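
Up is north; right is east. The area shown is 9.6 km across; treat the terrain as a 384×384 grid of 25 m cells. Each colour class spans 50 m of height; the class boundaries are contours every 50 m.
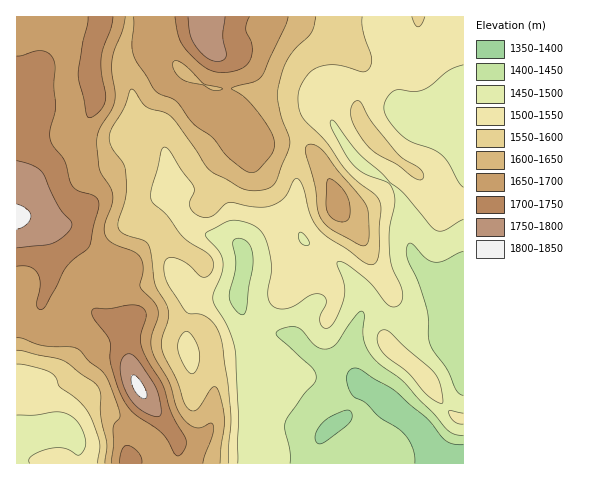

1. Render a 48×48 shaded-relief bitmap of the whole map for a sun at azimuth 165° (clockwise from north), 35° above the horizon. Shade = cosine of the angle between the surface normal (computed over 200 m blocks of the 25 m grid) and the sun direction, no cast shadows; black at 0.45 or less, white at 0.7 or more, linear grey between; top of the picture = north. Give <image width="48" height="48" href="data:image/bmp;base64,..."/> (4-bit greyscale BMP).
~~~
<image width="48" height="48" href="data:image/bmp;base64,Qk32BAAAAAAAAHYAAAAoAAAAMAAAADAAAAABAAQAAAAAAIAEAAATCwAAEwsAABAAAAAAAAAAAAAAABEREQAiIiIAMzMzAERERABVVVUAZmZmAHd3dwCIiIgAmZmZAKqqqgC7u7sAzMzMAN3d3QDu7u4A////AHd2Z3UgA1VWiaqqqYd4iIdlVWZmd4iJvHdmZnYxEjRWiZqrqYdniIdlRFVmZ3eKzndmZndkMiR4mHeruoZmeIh2REVVVWeb73d3d3h2RGrMlSN6uodneJmHZVVVVWis75mZiZl1Rr79cxFIqph4iaqpd2ZmZovLurvLu7p1Wd/qUyI2iZiImquqmHd2eL3bdLzMzLl1ac24VUM1iYiImaq6mHd3is3aUpmquql3eap1ZlQ2iYiImZqqmHd5q8y4VXd4maqod3YzRVRGiZiIiZmZiHibzLqGZ4iZmrzKdVMSNWVFeZiIiIiImYm83adVZ7zd3Lu5UyIiRmZWiZh3d2Z5qqrN23Q0Z+///bmXQiNFZ3dniId2Zmebuqq7p0NFd///7bmHVFZ4iIh4d3ZlVni8ypiYdUVnd93My6qYd4m7qYh3ZmZmd4m924ZlVWeId7qqqqqYiJvMuodlVmeJqqmr3IVEZ4iIh5mZmZmGVXm7qXVDRmeb3Lh5zKZWiZiIiIiIiIdkISR3d2VEVneb3clnrKh4qpiIiHd4iHZUIRI0VmZ3d3Z5vMqHmqmZqYd4iHd4iHZVVEREVnm7qHZWibu5iaqpiHd4iId4mHd3iJh2Z4rNuXVVZ5upiKupdmeIiJmJmZiaqqmIiZq8uXZVZniHeby5ZmiZmLuqqqqqmHeKqqmImXZmdlVXm93Jdniqqe3Lu7qXUySLuoU0eId3hlVpzd25iImru+7czMuFIAN6p0IkeZiIh2ec7typmZmry9zLu7uWQiNodUaKu7uYiIm+/sqZqZmrvKqqmJq6l1RFVovv7typiZq97Kmqqqmau4iIdmi8yoZEWKze7u26qpibyoiauqqZmWZmZUaby5dlZ4ibzd3LupdnmHZ5qqqZiFVmZURYmqmHd2Z5vN7tyoZVZUNGiaqYh1VmdlRFeZmYh3eKze7uyodVMgAliqqYd1Vnd2VVaJmZmJmrzMzcypdlEAFHq6mHd1Vmd4d2Z4mZmZmru6q8y5hjACabuXZmd1VVZ4mHZniJiJmaqpq8y5dSE3rMpkRWZ1VlVomXZmeIiJmZmaq7uoUhN6vJYzNFZ2Z3Zompd3iJmZqpmZmYiGMSWaqFREVWZ3eJh3rMqImaqqupiZhmdlIkeahTRWZnd3iZmHnf2pm7qqqoiHVWZlRXiYZFZ3d3d4iJmHjP65q8upmHZlRWd2eJh2ZneIiIiIiJiHet25m9yodlREV3iIiZhmeJmZmYiIiIiIeJqpmsuGVVVWiZiZmqhmiqqaqZiIiZiHeHiZmahlaKqqu6qZmZmHiqqqqqmGeJmHeIiaqYdnrf/ty7qqqZmYmqqqqqmURoh2aJmaqYeKz//ty7u6qqqZmZmZmqmSI1dmaKqYmYms3duqu7y7uqqZiIiJmZmTM0ZlabyXeImruph3m7zMu6mYd3iImYiFRFZlWLymZ4mJmZh3iru7upiId3d4mYd3ZmdlV6ymZ4h3eJmIiau6qYiIh3d4mZh3d3d2VqunZ4hmeKqYiauqmYiIiHd4mZiA=="/>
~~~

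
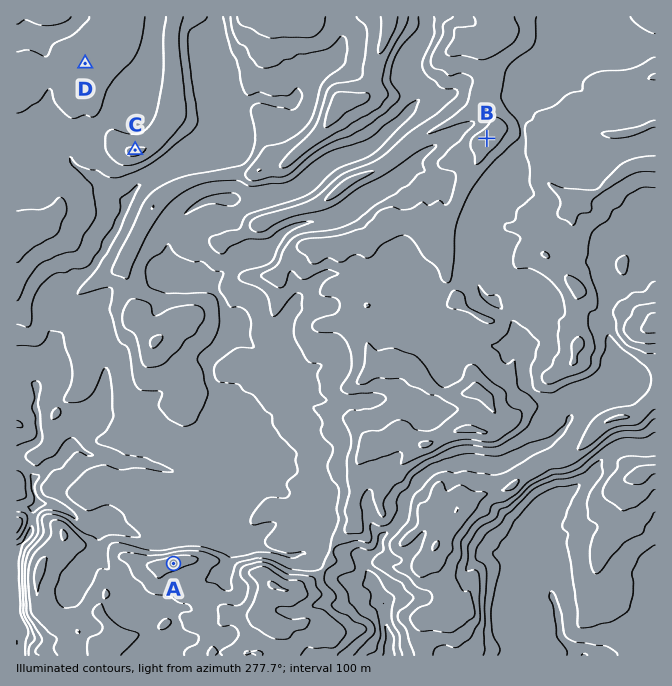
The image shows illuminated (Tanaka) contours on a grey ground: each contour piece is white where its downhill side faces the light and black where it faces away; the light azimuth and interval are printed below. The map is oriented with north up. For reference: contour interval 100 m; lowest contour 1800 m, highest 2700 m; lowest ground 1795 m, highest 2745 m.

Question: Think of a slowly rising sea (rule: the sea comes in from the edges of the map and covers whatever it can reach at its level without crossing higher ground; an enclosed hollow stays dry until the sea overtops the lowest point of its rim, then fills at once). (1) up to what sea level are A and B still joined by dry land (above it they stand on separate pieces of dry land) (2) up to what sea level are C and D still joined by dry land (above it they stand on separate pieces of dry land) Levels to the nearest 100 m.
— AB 2300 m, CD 2400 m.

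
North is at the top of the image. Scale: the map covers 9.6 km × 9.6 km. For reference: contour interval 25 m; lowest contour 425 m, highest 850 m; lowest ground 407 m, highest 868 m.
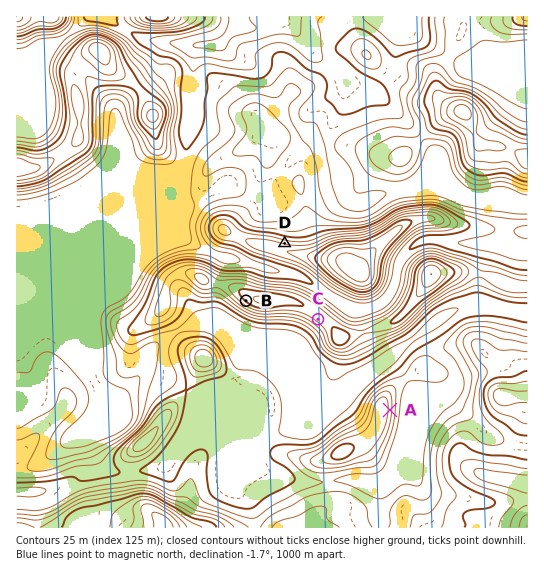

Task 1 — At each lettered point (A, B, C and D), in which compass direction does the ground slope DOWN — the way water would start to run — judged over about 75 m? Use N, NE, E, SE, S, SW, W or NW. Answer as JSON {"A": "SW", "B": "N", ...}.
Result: {"A": "E", "B": "SW", "C": "SW", "D": "N"}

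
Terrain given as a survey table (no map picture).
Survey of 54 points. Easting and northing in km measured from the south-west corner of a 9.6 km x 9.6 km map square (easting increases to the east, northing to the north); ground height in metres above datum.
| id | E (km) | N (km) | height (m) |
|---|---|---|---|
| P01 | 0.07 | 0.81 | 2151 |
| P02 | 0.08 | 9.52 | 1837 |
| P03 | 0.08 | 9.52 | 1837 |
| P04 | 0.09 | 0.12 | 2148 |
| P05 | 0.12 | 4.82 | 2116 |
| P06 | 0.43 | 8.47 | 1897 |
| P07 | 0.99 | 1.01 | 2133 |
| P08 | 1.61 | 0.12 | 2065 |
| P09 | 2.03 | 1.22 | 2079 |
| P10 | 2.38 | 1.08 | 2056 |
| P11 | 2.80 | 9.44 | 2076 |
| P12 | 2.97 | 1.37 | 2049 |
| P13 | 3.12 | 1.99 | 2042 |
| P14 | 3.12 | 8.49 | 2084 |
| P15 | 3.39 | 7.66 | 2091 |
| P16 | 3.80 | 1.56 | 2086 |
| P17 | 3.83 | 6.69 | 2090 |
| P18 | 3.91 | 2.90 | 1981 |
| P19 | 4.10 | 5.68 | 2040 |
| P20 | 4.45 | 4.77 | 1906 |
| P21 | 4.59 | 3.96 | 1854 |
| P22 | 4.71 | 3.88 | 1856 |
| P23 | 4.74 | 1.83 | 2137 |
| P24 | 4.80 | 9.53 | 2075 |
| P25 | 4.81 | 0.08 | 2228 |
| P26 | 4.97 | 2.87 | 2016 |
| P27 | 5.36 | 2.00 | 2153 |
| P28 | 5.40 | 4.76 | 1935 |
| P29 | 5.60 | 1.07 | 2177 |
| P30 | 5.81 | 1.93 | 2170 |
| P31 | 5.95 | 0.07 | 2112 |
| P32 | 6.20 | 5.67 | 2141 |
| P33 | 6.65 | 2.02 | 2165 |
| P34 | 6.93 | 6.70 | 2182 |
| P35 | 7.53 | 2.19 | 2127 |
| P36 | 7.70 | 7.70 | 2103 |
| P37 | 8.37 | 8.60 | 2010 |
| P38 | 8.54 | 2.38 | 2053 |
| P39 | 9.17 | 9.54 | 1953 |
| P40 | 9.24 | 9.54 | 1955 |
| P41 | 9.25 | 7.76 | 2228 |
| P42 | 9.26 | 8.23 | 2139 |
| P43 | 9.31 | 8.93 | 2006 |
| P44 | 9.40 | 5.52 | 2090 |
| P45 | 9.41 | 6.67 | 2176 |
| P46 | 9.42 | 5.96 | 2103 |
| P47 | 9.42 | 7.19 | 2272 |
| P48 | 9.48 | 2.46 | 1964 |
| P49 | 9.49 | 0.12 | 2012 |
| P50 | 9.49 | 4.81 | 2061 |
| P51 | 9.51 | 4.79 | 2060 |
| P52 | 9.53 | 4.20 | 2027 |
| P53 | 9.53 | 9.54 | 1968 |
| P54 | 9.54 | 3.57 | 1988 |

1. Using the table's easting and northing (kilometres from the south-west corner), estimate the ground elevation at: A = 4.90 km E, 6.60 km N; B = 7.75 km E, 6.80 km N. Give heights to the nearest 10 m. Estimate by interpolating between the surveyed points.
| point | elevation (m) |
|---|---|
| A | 2130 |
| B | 2170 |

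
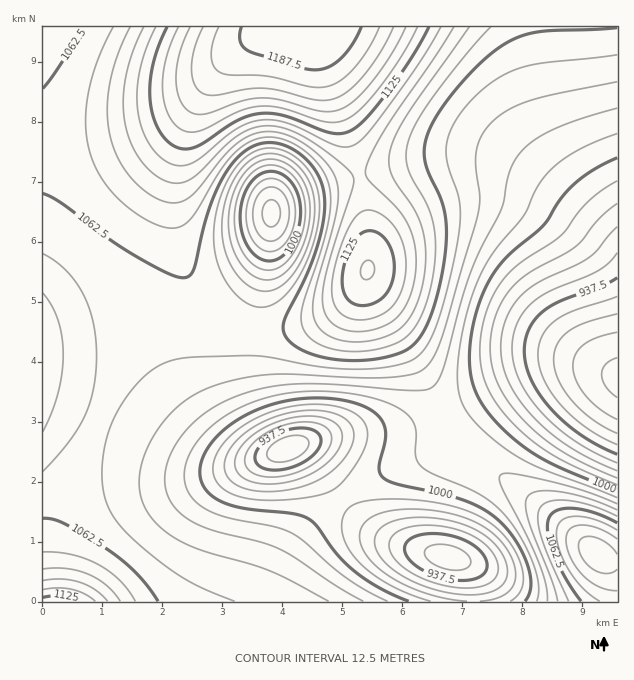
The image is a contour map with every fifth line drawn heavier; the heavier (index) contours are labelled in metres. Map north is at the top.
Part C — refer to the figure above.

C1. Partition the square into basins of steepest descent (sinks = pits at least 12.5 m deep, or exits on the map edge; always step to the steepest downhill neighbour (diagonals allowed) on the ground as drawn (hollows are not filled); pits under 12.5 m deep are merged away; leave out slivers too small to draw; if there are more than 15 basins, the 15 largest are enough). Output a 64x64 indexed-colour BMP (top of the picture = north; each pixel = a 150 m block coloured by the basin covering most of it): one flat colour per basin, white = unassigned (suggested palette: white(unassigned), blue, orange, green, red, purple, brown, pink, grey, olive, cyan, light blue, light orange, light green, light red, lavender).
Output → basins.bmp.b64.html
<image width="64" height="64" href="data:image/bmp;base64,Qk12CAAAAAAAAHYAAAAoAAAAQAAAAEAAAAABAAQAAAAAAAAIAAATCwAAEwsAABAAAAAAAAAA////ALR3HwAOf/8ALKAsACgn1gC9Z5QAS1aMAMJ34wB/f38AIr28AM++FwDox64AeLv/AIrfmACWmP8A1bDFAFIiIiIiIiIiIiIiIiREREREREREREREREREREREREREUiIiIiIiIiIiIiIiIkRERERERERERERERERERERERERSIiIiIiIiIiIiIiIiRERERERERERERERERERERERERFIiIiIiIiIiIiIiIiIkREREREREREREREREREREREREUiIiIiIiIiIiIiIiIiRERERERERERERERERERERERERSIiIiIiIiIiIiIiIiIkREREREREREREREREREREREEVIiIiIiIiIiIiIiIiIiRERERERERERERERERERERBERUiIiIiIiIiIiIiIiIiIkRERERERERERERERERERBERFSIiIiIiIiIiIiIiIiIiJERERERERERERERERERBEREVUiIiIiIiIiIiIiIiIiIiRERERERERERERERERBERERVSIiIiIiIiIiIiIiIiIiIkRERERERERERERERBERERFVIiIiIiIiIiIiIiIiIiIiJEREREREREREREQREREREVVSIiIiIiIiIiIiIiIiIiIiJEREREREREREQRERERERVVIiIiIiIiIiIiIiIiIiIiIiREREREREREQRERERERFVVSIiIiIiIiIiIiIiIiIiIiIiREREREREEREREREREVVVIiIiIiIiIiIiIiIiIiIiIiIiREREREERERERERERVVVSIiIiIiIiIiIiIiIiIiIiIiIiIkRCERERERERERFVVVIiIiIiIiIiIiIiIiIiIiIiIiIiIiEREREREREREVVVUiIiIiIiIiIiIiIiIiIiIiIiIiIiERERERERERERVVVVIiIiIiIiIiIiIiIiIiIiIiIiIiIRERERERERERFVVVUiIiIiIiIiIiIiIiIiIiIiIiIiIREREREREREREVVVVVIiIiIiIiIiIiIiIiIiIiIiIiIRERERERERERERVVVVUiIiIiIiIiIiIiIiIiIiIiIiIhERERERERERERFVVVVSIiIiIiIiIiIiIiIiIiIiIiIhEREREREREREREVVVVVUiIiIiIiIiIiIiIiIiIiIiIiERERERERERERERVVVVVSIiIiIiIiIiIiIiIiIiIiIiERERERERERERERFVVVVVUiIiIiIiIiIiIiIiIiIiIiIREREREREREREREVVVVVVSIiIiIiIiIiIiIiIiIiIiIRERERERERERERERVVVVVVIiIiIiIiIiIiIiIiIiIiIRERERERERERERERFVVVVVVSIiIiIiIiIiIiIiIiIiIhEREREREREREREREVVVVVVVIiIiIiIiMzMzIiIiIiIhERERERERERERERERVVVVVVVSIiIiIjMzMzMzMiIiIhERERERERERERERERFVVVVVVVIiIiIjMzMzMzMzMiIiEREREREREREREREREVVVVVVVVSIiIjMzMzMzMzMzIiERERERERERERERERERVVVVVVVVIiIjMzMzMzMzMzMyIRERERERERERERERERFVVVVVVVVSIjMzMzMzMzMzMzMREREREREREREREREREVVVVVVVVVUiMzMzMzMzMzMzMxERERERERERERERERERVVVVVVVVVSIzMzMzMzMzMzMzERERERERERERERERERFVVVVVVVVVIzMzMzMzMzMzMzMREREREREREREREREREVVVVVVVVVUjMzMzMzMzMzMzMxERERERERERERERERERVVVVVVVVVVMzMzMzMzMzMzMzERERERERERERERERERFVVVVVVVVVUzMzMzMzMzMzMzMREREREREREREREREREVVVVVVVVVVTMzMzMzMzMzMzMxERERERERERERERERERVVVVVVVVVVMzMzMzMzMzMzMzERERERERERERERERERFVVVVVVVVVUzMzMzMzMzMzMzMREREREREREREREREREVVVVVVVVVVTMzMzMzMzMzMzMxERERERERERERERERERVVVVVVVVVVMzMzMzMzMzMzMxERERERERERERERERERFVVVVVVVVVUzMzMzMzMzMzMzEREREREREREREREREREVVVVVVVVVVTMzMzMzMzMzMzMRERERERERERERERERERVVVVVVVVVVMzMzMzMzMzMzMxEREREREREREREREREREVVVVVVVVVUzMzMzMzMzMzMxERERERERERERERERERERERERVVVVVVMzMzMzMzMzMzEREREREREREREREREREREREREREVVVUzMzMzMzMzMzMREREREREREREREREREREREREREREVVTMzMzMzMzMzMREREREREREREREREREREREREREREREVUzMzMzMzMzMxERERERERERERERERERERERERERERERFTMzMzMzMzMzERERERERERERERERERERERERERERERERUzMzMzMzMzERERERERERERERERERERERERERERERERETMzMzMzMzMREREREREREREREREREREREREREREREREREzMzMzMzMxERERERERERERERERERERERERERERERERERMzMzMzMxERERERERERERERERERERERERERERERERERETMzMzMzEREREREREREREREREREREREREREREREREREREzMzMzMRERERERERERERERERERERERERERERERERERERMzMzMxERERERERERERERERERERERERERERERERERERERMzMxERERERERERERERERERERER"/>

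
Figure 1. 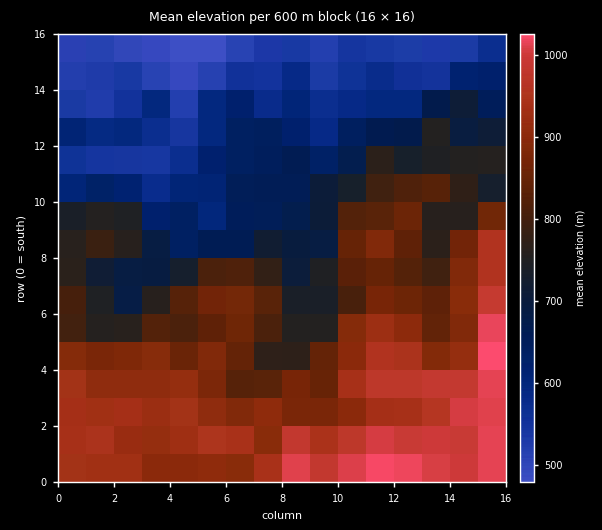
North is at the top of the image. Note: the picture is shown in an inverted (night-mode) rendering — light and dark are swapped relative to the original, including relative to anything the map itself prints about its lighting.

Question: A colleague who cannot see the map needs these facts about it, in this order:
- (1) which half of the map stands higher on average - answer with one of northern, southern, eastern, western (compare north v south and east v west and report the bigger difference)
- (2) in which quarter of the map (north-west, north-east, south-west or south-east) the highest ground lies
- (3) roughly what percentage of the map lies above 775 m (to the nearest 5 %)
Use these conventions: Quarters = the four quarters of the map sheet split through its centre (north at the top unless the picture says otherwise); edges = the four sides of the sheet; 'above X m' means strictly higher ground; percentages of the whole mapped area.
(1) The southern half stands higher on average than the northern half.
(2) Look to the south-east quarter for the highest ground.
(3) Ground above 775 m makes up about 50 % of the sheet.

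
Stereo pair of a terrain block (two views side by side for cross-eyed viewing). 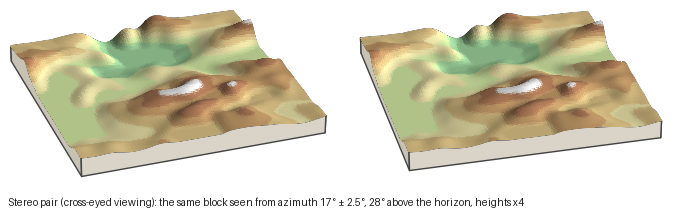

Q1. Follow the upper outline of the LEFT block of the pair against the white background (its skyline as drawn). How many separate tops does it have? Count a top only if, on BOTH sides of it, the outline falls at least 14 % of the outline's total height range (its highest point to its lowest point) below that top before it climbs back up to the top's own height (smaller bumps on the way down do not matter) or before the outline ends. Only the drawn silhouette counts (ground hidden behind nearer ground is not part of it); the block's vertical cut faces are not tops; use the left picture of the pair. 1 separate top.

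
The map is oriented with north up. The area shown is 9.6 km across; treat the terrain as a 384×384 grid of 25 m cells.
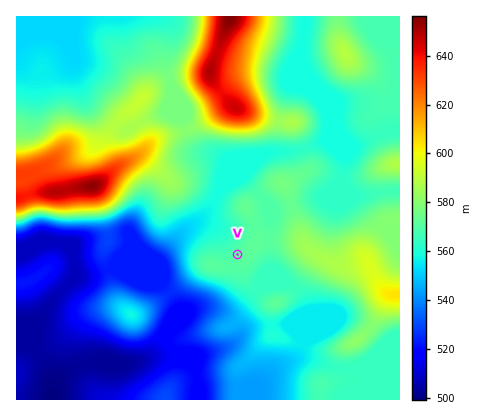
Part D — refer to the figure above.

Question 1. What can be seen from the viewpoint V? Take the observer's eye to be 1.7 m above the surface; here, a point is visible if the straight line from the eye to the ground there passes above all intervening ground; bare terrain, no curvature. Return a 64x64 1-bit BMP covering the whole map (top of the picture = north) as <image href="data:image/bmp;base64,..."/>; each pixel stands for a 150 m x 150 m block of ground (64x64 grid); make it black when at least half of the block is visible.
<image width="64" height="64" href="data:image/bmp;base64,Qk0+AgAAAAAAAD4AAAAoAAAAQAAAAEAAAAABAAEAAAAAAAACAAATCwAAEwsAAAIAAAAAAAAA////AAAAAAAAAAAAAAHgAAAAAAAAAcAAAAAAAAAAAAAAAAAAAAAAAAAAAAAAAAAAAAAAAAAAAAAAAAAAAAAAAAAAAAAAAAAAAAAAAAAABgAAAAAAAAAHAAAAAAAAAAfAAAAAAAAAAeAAAAAAAAAA4AAAAAAAAADwAAAAAAAAAPAAAAAAAEAA+AAAAAAAcAH4AAAAAAA4AfwAAAAAAAAH/AAAAAAAAH/4AAAAAAAB/PAAAAAAAAP4YAAAAAD8B/BgAAAAAP4HwEAAAAAA/g+AAAAAAAD/HwAAAAAAAP8fAAAAAAAA/w4AAIAAAcD/DgAA8f4B//8OAAD7/4D//wQAAP//wP/+BAAA///g/8AMAABz//D/wBwAAADP+H/APAAAAAf8f8A4AAAAA///wCAAAAAB///AAAAAAAB/w8AAAAAAAD/BwAAABgAAD+PAAAAAAAAH/8AAAAAAAAP/8AAAAAAAAf//AAAAAAAAP//+AAAAAAAD//8AAAAAAAH/4AAAAAAAAf8AAAAAAAAB4AAAAAAAAAGAAAAAAAAAB4AAAAAAAAAPgAAAAAAAAA+AAAAAAAAAAYAAAAAAAAAAAAAAAAAAAAAAAAMAAAAAAAAAAwAAAAAAAAACAAAAAAAAAAAAAAAAAAAAAAAAAAAAAAAAAAAAAAAAAAAAAAAAAAAAAAAAAAAAAAAAAA=="/>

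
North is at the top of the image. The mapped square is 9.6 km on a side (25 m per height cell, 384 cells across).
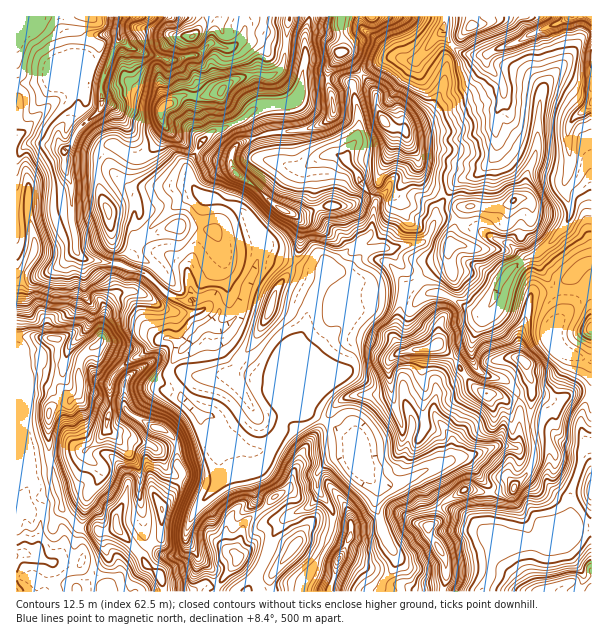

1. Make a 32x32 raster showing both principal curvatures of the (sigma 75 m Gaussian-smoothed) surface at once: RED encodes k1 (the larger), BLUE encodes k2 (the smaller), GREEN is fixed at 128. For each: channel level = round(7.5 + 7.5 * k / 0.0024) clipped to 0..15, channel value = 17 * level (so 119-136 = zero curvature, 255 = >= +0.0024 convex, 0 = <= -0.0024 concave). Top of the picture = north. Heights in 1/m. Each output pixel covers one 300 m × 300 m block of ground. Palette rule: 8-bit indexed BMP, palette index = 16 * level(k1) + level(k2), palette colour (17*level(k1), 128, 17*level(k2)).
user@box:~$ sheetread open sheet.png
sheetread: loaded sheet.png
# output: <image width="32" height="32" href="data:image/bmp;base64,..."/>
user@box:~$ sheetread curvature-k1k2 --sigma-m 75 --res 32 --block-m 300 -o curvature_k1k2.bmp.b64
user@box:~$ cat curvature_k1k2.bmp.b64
<image width="32" height="32" href="data:image/bmp;base64,Qk02CAAAAAAAADYEAAAoAAAAIAAAACAAAAABAAgAAAAAAAAEAAATCwAAEwsAAAABAAAAAAAAAIAAABGAAAAigAAAM4AAAESAAABVgAAAZoAAAHeAAACIgAAAmYAAAKqAAAC7gAAAzIAAAN2AAADugAAA/4AAAACAEQARgBEAIoARADOAEQBEgBEAVYARAGaAEQB3gBEAiIARAJmAEQCqgBEAu4ARAMyAEQDdgBEA7oARAP+AEQAAgCIAEYAiACKAIgAzgCIARIAiAFWAIgBmgCIAd4AiAIiAIgCZgCIAqoAiALuAIgDMgCIA3YAiAO6AIgD/gCIAAIAzABGAMwAigDMAM4AzAESAMwBVgDMAZoAzAHeAMwCIgDMAmYAzAKqAMwC7gDMAzIAzAN2AMwDugDMA/4AzAACARAARgEQAIoBEADOARABEgEQAVYBEAGaARAB3gEQAiIBEAJmARACqgEQAu4BEAMyARADdgEQA7oBEAP+ARAAAgFUAEYBVACKAVQAzgFUARIBVAFWAVQBmgFUAd4BVAIiAVQCZgFUAqoBVALuAVQDMgFUA3YBVAO6AVQD/gFUAAIBmABGAZgAigGYAM4BmAESAZgBVgGYAZoBmAHeAZgCIgGYAmYBmAKqAZgC7gGYAzIBmAN2AZgDugGYA/4BmAACAdwARgHcAIoB3ADOAdwBEgHcAVYB3AGaAdwB3gHcAiIB3AJmAdwCqgHcAu4B3AMyAdwDdgHcA7oB3AP+AdwAAgIgAEYCIACKAiAAzgIgARICIAFWAiABmgIgAd4CIAIiAiACZgIgAqoCIALuAiADMgIgA3YCIAO6AiAD/gIgAAICZABGAmQAigJkAM4CZAESAmQBVgJkAZoCZAHeAmQCIgJkAmYCZAKqAmQC7gJkAzICZAN2AmQDugJkA/4CZAACAqgARgKoAIoCqADOAqgBEgKoAVYCqAGaAqgB3gKoAiICqAJmAqgCqgKoAu4CqAMyAqgDdgKoA7oCqAP+AqgAAgLsAEYC7ACKAuwAzgLsARIC7AFWAuwBmgLsAd4C7AIiAuwCZgLsAqoC7ALuAuwDMgLsA3YC7AO6AuwD/gLsAAIDMABGAzAAigMwAM4DMAESAzABVgMwAZoDMAHeAzACIgMwAmYDMAKqAzAC7gMwAzIDMAN2AzADugMwA/4DMAACA3QARgN0AIoDdADOA3QBEgN0AVYDdAGaA3QB3gN0AiIDdAJmA3QCqgN0Au4DdAMyA3QDdgN0A7oDdAP+A3QAAgO4AEYDuACKA7gAzgO4ARIDuAFWA7gBmgO4Ad4DuAIiA7gCZgO4AqoDuALuA7gDMgO4A3YDuAO6A7gD/gO4AAID/ABGA/wAigP8AM4D/AESA/wBVgP8AZoD/AHeA/wCIgP8AmYD/AKqA/wC7gP8AzID/AN2A/wDugP8A/4D/AKeHh5iGdoWV2KO3tXSGpnWT93V2hZeV16V0hae4t7iWl4d3dpWGltfGo4GmuIS3loH2tpaWdGTmt4SGhpZ1daaHh4d1poa3teVwpriolYbIlZL3lXNzlviWhXeHh3d2loeHhrXJyIaW9nDJt5d2hZengfmVgabp1nRldoaGd3eGiIa3k5XYhZb4cIDHyMWWhKaC94Oz2KjWk2R1pYWGhpaHhsd0g7bEx+i1gIG0s/jIg9a1hIR0lqb498X6lJaFp3eXx4V1pNW3lfqghnVyg/eDxnR2hoWDc5Sjp7fXlZWVd6aVdZa2c6W15oCHh3eC6Kd1dneWp5Z1dHKEpsamp4SGxoSFk4RzpPe0g4eHh4Wk54V3dnW3uJaFp5SUtoaWdYXXpKeTkfb42JCGd4eYh4aFlnZ1hraWhId2t5WmhqaEdbe32bbQ9WOBhId3l4eHh4amtqanlZeFl5fIpreGyJR2l4fnk7D0QYWHiIeXd3d3d4WFlMZ1l3WX57SDx5WXpYaHltbWkPL2kpiHl5eHd3d3h3WE6HSFdfegtpbppXWGhpamtfnZsZOkdod3l5d2d4eHhqW45+fZtYG4x7Zzhoa2x8e0+LdhdYaGhnaGx4Z3h4eHlMmFhteVc3WmtXWGuIXItpaixHSWt6enhnWnt4aHiId1hKWE6bVldXXHdnaWlKaGlMe2x9eShYWWhobIdoeIh3d1t4WBo4aFhciWh4elcnR1lrejkaiFmJiHhbeXh3eHdoanlpa5l3WEqJaYh7anhHSRoaWnh4aHiIeGdrV1dYaWp4aXp5aWp5SChpiYlriFgqjZhYeHh4eIh3Zjw4O2hXWFhIOnqKeVlaeChpe2lXWDp8iFhpeoh4iGgZP454SWg5aol3SlhoeXuKeDl7aFhYPIqIaIhoZ2hXCz+Ne06emzppiHhbi4t7i4p4OXt5eUg9eGhnZ2dpKR1PZ0dHaWlqGkppaWhYZ2l8d0dYe3l4KVx3aXl4Vjtvj2c3V2h4eElbZ12IWHdXV21oWFh5WGcqXIp6e2k8Oy6PVzdYWEdHV0xqfXhZeYhXa3p4SHp4aWkMm4k7L4k3CQ1Pf39+akg4Lo2aeFh4d1h6enc5iXp4algKOE1vaElrWAgoNzk/myovjZpYaHh4Z2l7d1hJiGl5eRlZS1+NbX+nRiknNj+JDl1aaDpoeHh3aXt4aUl3d3h7HHldW1tqfX9/b6kZPzYPOVdHWnl4aFh5eol6OXdnd3xrClwHCgo4WFltaicPjZkmJ1daimdJWnmIeoopeHh4fHgJGl6umhlIWGprOQ6NnFYoSFlMSFg4GTp6jWh5iHl8iQxqLEtLWXhoem5oDHxcLn5rWDlsi4uLSwkcQ="/>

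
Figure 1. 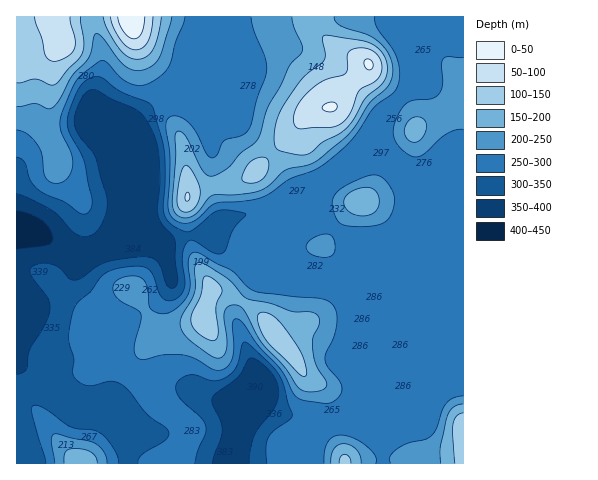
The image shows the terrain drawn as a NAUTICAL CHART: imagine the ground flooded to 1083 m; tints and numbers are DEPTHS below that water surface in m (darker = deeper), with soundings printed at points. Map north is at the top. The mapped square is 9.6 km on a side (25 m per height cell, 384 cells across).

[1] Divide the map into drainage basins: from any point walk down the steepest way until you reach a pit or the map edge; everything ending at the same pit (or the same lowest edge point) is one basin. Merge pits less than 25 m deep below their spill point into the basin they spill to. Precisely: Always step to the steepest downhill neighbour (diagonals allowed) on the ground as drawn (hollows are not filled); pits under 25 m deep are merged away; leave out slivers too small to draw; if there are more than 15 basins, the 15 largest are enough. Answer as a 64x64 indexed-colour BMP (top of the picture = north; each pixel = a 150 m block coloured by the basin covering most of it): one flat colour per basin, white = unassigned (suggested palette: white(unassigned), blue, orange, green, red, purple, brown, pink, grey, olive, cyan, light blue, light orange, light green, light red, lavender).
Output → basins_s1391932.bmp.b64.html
<image width="64" height="64" href="data:image/bmp;base64,Qk12CAAAAAAAAHYAAAAoAAAAQAAAAEAAAAABAAQAAAAAAAAIAAATCwAAEwsAABAAAAAAAAAA////ALR3HwAOf/8ALKAsACgn1gC9Z5QAS1aMAMJ34wB/f38AIr28AM++FwDox64AeLv/AIrfmACWmP8A1bDFABERERERERERERERIiIiIiIiIiIhERERERERERERERERERERERERERERERESIiIiIiIiIiEREREREREREREREREREREREREREREREREiIiIiIiIiIRERERERERERERERERERERERERERERERESIiIiIiIiIiEREREREREREREREREREREREREREREREREiIiIiIiIiIiESERERERERERERERERERERERERERERESIiIiIiIiIiIiIRERERERERERERERERERERERERERESIiIiIiIiIiIiIREREREREREREREREREREREREREREiIiIiIiIiIiIiIhERERERERERERERERERERERERERIiIiIiIiIiIiIiIiEREREREREREREREREREREREREREiIiIiIiIiIiIiIiIREREREREREREREREREREREREREiIiIiIiIiIiIiIiIhERERERERERERERERERERERERESIiIiIiIiIiIiIiIhERERERERERERERERERERERERESIiIiIiIiIiIiIiIhERERERERERERERERERERERERERIiIiIiIiIiIiIiIhEREREREREREREREREREREREREREiIiIiIiIiIiIiIhERERERERERERERERERERERERERESIiIiIiIiIiIiIhERERERERERERERERERERERERERERIiIiIiIiIiIiIiERERERERERERERERERERERERERERESIiIiIiIiIiIiEREREREREREREREREREREREREREREREiIiIiIiIiIiERERERERERERERERERERERERERERERERESIiIiIiIiERERERERERERERERERERERERERERERERERERIiIiIiIRERERERERERERERERERERERERERERERERERESIiIiIRERERERERERERERERERERERERERERERERERERIiIiEREREREREREREREREREREREREREREREREREREREiIiERERERERERERERERERERERERERERERERERERERERIRERERERERERERERERERERERERERERERERERERERERERERERERERERERERERERERERERERERERERERERERERERERERERERERERERERERERERERERERERERERERERERERERERERERERERERERERERERERERERERERERERERERERERERERERERERERERERERERERERERERERERERERERERERERERERERERERERERERERERERERERERERERERERERERERERERERERERERERERERERERERERERERERERERERERERERERERERERERERERERERERERERERERERERERERERERERERERERERERERERERERERERERERERERERERERERERERERERERERERERERERERERERERERERERERERERERERERERERERERERERERERERERERERERERERERERERERERERERERERERERERERERERERERERERERERERERERERERERERERERERERERERERERERERERERERERERERERERERERERERERERERERERERERERERERERERERERERERERERERERERERERERERERERERERERERERERERERERERERERERERERERERERERERERERERERERERERERERERERERERERERERERERERERERERERERERERERERERERERERERERERERERERERERERERERERERERERERERERERERERERERERERERERERERERERERERERERERERERERERERERERERERERERERERERERERERERERERERERERERERERERERERERERERERERERERERERERERERERERERERERERERERERERERERERERERERERERERERERERERERERERERERERERERERERERERERERERERERERERERERERERERERERERERERERERERERERERERERERERERERERERERERERERERERERERERERERERERERERERERERERERERERERERERERERERERERERERERERERERERERERERERERERERERERERERERERERERERERERERERERERERERERERERERERERERERERERERERERERERERERERERERERERERERERERERERERERERERERERERERERERERERERERERERERERERERERERERERERERERERERERERERERERERERERERERERERERERERERERERERERERERERERERERERERERERERERERERERERERERERERERERERERERERERERERERERERERERERERERERERERERERERERERERERERERERERERERERERERERERERERERERERERERERERERERERERERERERERERERERERERERERERERERERERERERERERERERERERERERERERERERERERERERERERERERERERERERERERERERERERERERERERERERERERERERERERERERERERERERERERERERERERERERERERERERERERERERERERERERERERERERERERERERERERERERERERERERERERERERERERERERERERERERERERERERERERERERERERERERERERERERERERERER"/>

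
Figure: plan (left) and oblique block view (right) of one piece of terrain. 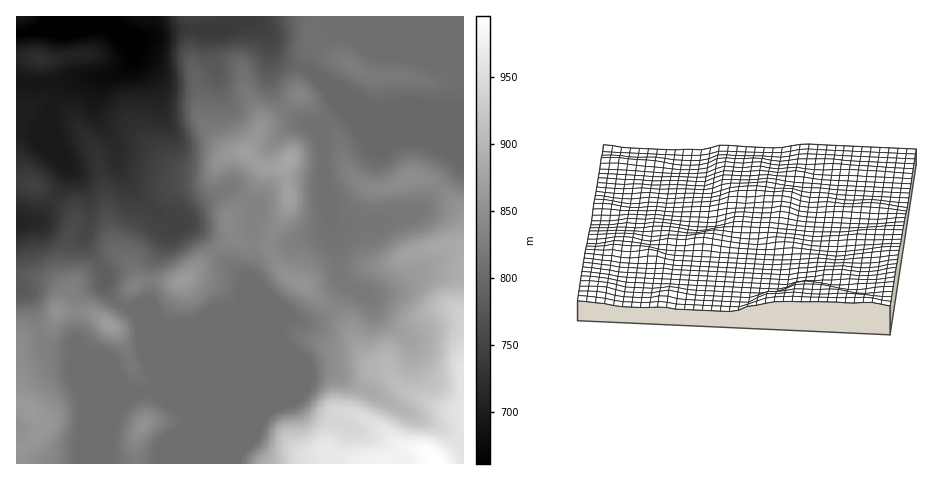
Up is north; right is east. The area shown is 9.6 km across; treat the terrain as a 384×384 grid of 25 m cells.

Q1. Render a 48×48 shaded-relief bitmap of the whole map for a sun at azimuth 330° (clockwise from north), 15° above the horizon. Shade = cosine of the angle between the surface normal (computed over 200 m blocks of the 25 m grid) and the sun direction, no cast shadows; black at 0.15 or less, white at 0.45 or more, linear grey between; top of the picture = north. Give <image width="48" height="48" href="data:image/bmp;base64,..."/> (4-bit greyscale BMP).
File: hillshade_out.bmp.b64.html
<image width="48" height="48" href="data:image/bmp;base64,Qk32BAAAAAAAAHYAAAAoAAAAMAAAADAAAAABAAQAAAAAAIAEAAATCwAAEwsAABAAAAAAAAAAAAAAABEREQAiIiIAMzMzAERERABVVVUAZmZmAHd3dwCIiIgAmZmZAKqqqgC7u7sAzMzMAN3d3QDu7u4A////AEQ0RFVWZlRFVVVVVq/ZiHZlZ3d3ZVZmZVQzNFVWZkM1VVVVVo3riIdmaIiHZnd3ZWVDI1VWZ1ITVVVVVWntqaqHd4iHeKqodmZUIkVVaHQSNVVVVVa/27uodmd4mruodlVVMkVVaJdERVVVVVaO/u2nZWeJmZmHZlVWVEVVZ6mGZVVVVVVp3v/Id3iql2Z3ZmZmZVVVVomHZVVVVVVWec/9qqmYZVZ4h2ZmZVVVVWZmVVVVVVVVVnz/3Kh2VmeJmGZmVVVVVVVVVVVVVVVVVWi8uoZVZ3iIiFVVVVVVZVVVVVVVVVVVVVaIiHZWZ4iIeFVVRVVVZVVVVVVVVVVVVVZ3d3dmZniIiFVVRVVVVVVVVVVVVVVVVVVmZ4iHZneJmVVVRFVDI0VVVVVVVVVVVVVnd4iYdmeImFVUM0VCEjVVVVVVVVVVZmd3d3iZhmZ4iGZlMjRUQ0VVVVVVVVVVZnd3d3iZhmVniIh2QzVohlVVVERVVVVVZmZmd3eJh3ZWd6qYZVeJh1VlQyI1VVVVVURGd3d4mYh2d5mqhmeZhTRVQyIjRVVVQzRFZ3ZniJmZiHeah1Z4h0NFUyIjRVVVQ0RVZmVWZniqmWZ5mGVWiXVohkM0RFVVVVVVZlRFVWeIiHeJmYZVaIiLynVEVERWZ3ZVZlVVRVZndomZmZhmZneK3bdURERWd3ZmZ3d3ZUVWZpmqmJmHZ3Z5vdt1REVWZmZmZ3iJl2VVZqmal3iId3d3m92nVFVlVWZmZneJqph2Zpmal2eIiId2eKy4ZVZlRFVWZmZ4mruph3d4mGaIiHdmZnmYZVZmMjRVZmZmeJqqmFVWiGZ4d3ZmVWeIdVVmQiRVZlVVZmeIiERFeHd3dnZlVVV4hlVnYyNVZVRERFVneEM0aIh3d3ZlVVVXh2VXZCNWZVQzMzRWeFVFaJiHd3ZmZnZUVmVFZTNWZVVlQzRGeGZmeIh3d3d2Z4hjNFQ0VCNWZmeIhlVWd3d3Z3d2Z3d3d4l0I0VVUxJGZneJqXd3dnd2ZmZmZnd3eJmXQ0V4dSJGZmd4mZiHZmdmZmZmZnd3eJmZdmVoqFRWZmZmeIh2ZWZVZmZmZmd3iIiJmYZWmnVWZlVVZmZlVVVVZmd2Zmd3iHd4mpdUaHZWZlVVVVVVVVVWZmd3Zmd3iHd3iZhlVVVWZlVVVVVVVVVVZ3d3d3d3iYd3eImGVERWZlVVVVVVVWZVZ3Z4iHd3mph3d3iIdTRVVVVVVVVVVXZmZmZoiIh3mpd3d3eIh1VVVVREREREVWZmZmZniZiImpdnh3Z4mYZlVEREREREVVQzRFVVZ4iImYZmd2Z4mYZVREVVVVZlVUQyMzM0RneImYdmd3ZomGVVVVZ3d2ZmZXZmZVQ0RWd4qph4iYdomGVWZmZmZmZlVaqpmph2VVZ4q5iZqph3mGVmd2ZmZVVVVZqpiZqXZVVnmpiImZh3iHZmZmVVVVVVVUV2Zmd2ZVRWeHZmZ3dmd3ZWZlVVVVVVVRJFVVVlZURGZlRFVmZmd3ZVVVVVVVVVVQ=="/>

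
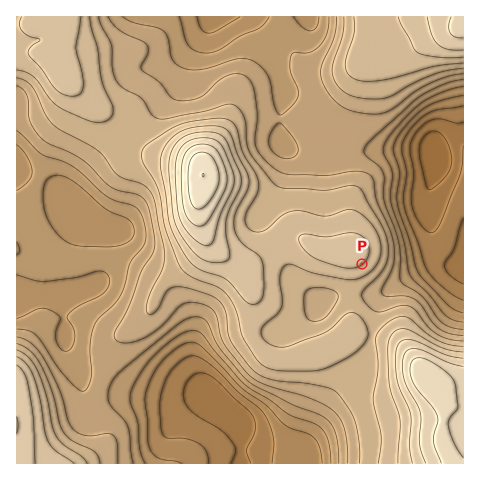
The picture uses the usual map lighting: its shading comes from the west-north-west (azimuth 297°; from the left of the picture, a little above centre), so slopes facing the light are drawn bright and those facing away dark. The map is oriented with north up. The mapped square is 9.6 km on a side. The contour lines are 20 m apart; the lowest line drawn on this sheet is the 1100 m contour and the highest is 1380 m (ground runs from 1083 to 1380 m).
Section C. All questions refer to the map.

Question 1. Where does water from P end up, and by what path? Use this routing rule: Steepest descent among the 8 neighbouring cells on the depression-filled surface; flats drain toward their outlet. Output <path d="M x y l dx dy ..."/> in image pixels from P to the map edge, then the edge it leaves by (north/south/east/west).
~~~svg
<path d="M362 264l22 22 9 0 18-14 12-6 40 0"/>
exit: east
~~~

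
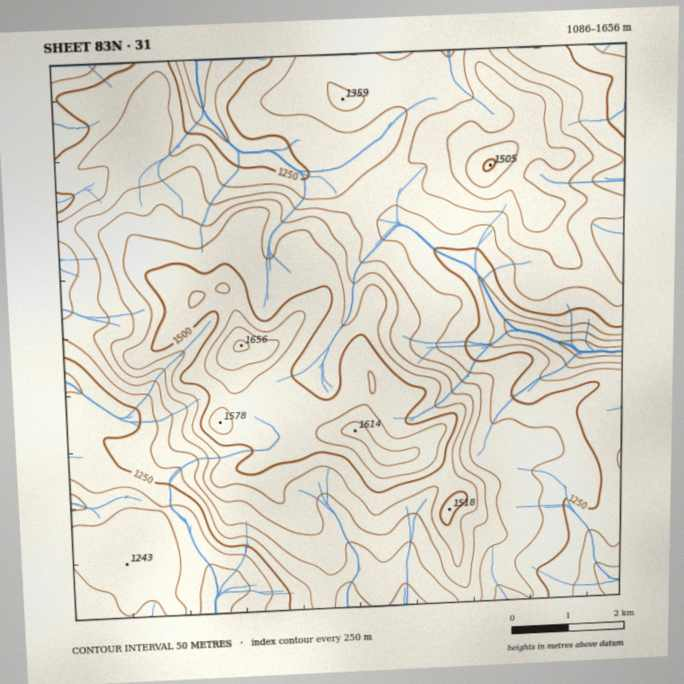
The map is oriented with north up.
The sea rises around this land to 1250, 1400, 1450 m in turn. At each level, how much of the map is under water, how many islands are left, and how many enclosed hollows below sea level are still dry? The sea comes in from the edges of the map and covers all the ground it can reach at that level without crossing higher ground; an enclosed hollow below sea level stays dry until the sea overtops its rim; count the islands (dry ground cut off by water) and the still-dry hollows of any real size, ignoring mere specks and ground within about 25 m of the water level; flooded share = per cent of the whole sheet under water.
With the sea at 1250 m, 21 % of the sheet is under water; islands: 0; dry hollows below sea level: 0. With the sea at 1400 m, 70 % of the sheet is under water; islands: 2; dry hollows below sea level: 0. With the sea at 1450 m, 79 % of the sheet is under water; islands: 2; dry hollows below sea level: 0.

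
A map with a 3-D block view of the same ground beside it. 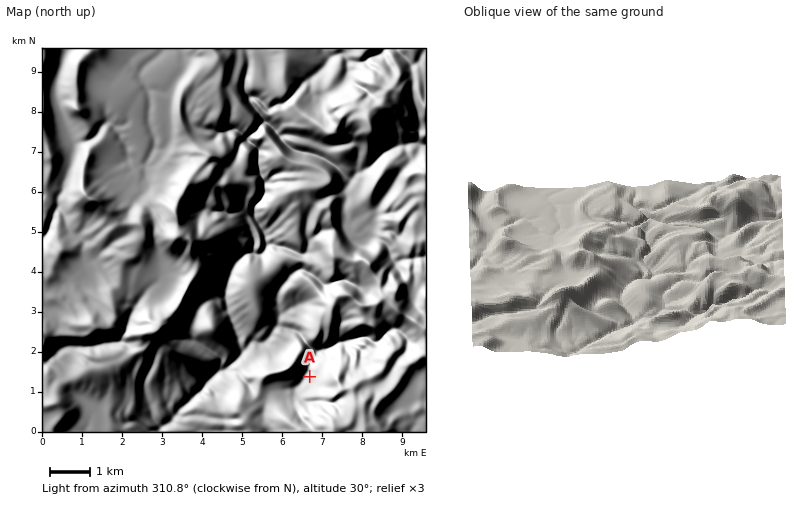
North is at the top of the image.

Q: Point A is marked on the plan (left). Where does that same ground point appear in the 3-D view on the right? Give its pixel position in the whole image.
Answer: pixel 690 323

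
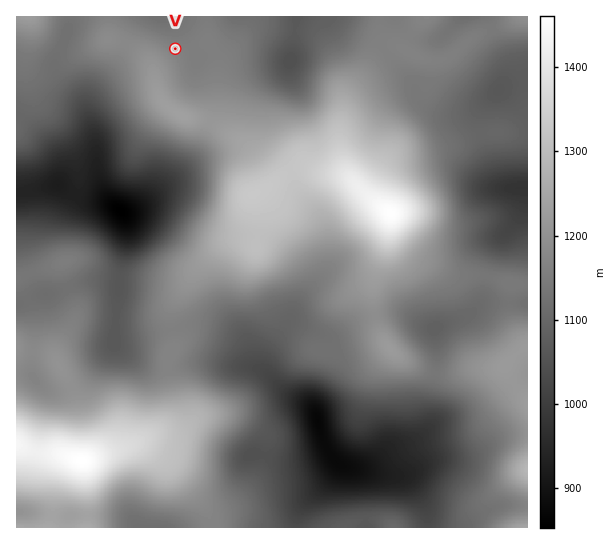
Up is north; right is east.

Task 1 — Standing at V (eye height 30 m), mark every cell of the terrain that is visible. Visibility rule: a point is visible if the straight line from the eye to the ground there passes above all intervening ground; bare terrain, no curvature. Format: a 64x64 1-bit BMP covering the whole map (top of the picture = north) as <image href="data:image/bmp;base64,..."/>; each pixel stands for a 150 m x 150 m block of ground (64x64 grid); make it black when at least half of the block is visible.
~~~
<image width="64" height="64" href="data:image/bmp;base64,Qk0+AgAAAAAAAD4AAAAoAAAAQAAAAEAAAAABAAEAAAAAAAACAAATCwAAEwsAAAIAAAAAAAAA////AAAAAAAAAAAAAAAAAAAAAAAAAAAAAAAAAAAAAAAAAAAAAAAAAAAAAAAAAAAAAAAAAAAAAAAAAAAAAAAAAAAAAAAAAAAAAAAAAAAAAAAAAAAAAAAAAAAAAAAAAAAAAAAAAAAAAAAAAAAAAAAAAAAAAAAAAAAAAAAAAAAAAAAAAAAAAAAAAAAAAAAAAAAAAAAAAAAAAAAAAAAAAAAAAAAAAAAAAAAAAAAAAAAAAAAAAAAAAAAAAAAAAAAAAAAAAAAAAAAAAAAAAAAAAAAAAAAAAAAAAAAAAAAAAAAAAAAAAAAAAAAAAAAAAAAAAAAAAAAAAAAAAAAAAAAAAAAAAAAAAAAAAAAAAAAAAAAAAAAAAAAAAAAAAAAAAAAAAAAAAAAAAAAAAAAAAAAAAAAAAAAAAAAAAAAAAAAAAAAAAAAAAAAgAAgAAAAAACAAAAAAAAAAMABAAAAAAAA4AMAAAAAAAD8BwAAAAAAAP4PAAAAAAAA/w8AAAAAAAB/jgAAAAAAAH/eAAAAAAAAf/4AAAAAAAH//AAAAAAAAf/+AAAAAAAP//4AAAAAAH///gAAAAAA///+AAAAAAD/+D4AAAAAAP/gPgAAAAAB/8AfAAAAAAH/gB+AAAAAAf+AH8AAAAAD/8Af5wAAAGf/wB/+AACAf//gH/8AAcA//iAf94A9wD/+GB/zgBw=="/>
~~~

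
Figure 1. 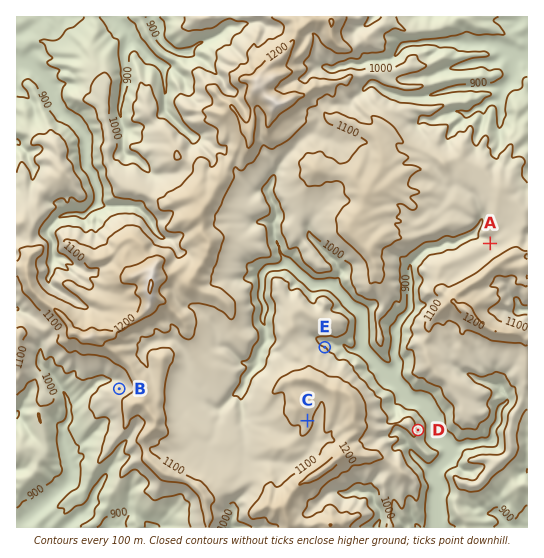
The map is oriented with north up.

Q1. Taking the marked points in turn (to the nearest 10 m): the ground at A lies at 1030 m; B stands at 1060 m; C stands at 1120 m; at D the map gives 990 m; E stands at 1000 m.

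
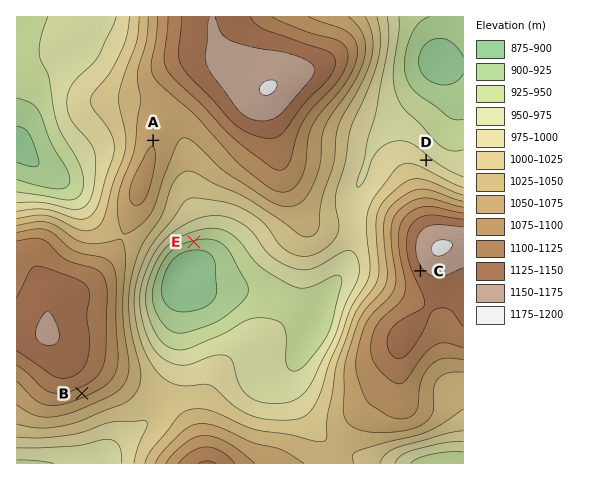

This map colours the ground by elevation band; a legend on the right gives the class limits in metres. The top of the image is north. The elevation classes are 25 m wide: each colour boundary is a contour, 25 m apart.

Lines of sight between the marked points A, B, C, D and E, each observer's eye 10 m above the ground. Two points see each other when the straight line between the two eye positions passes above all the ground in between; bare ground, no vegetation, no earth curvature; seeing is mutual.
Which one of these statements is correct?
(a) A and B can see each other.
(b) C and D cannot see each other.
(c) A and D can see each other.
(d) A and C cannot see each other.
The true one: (b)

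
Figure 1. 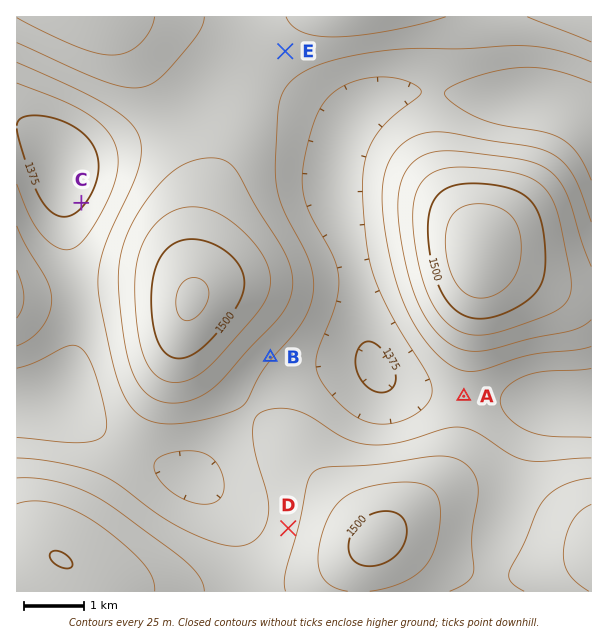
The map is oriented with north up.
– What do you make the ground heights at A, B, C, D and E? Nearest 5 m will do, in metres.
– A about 1410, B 1425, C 1370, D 1440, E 1440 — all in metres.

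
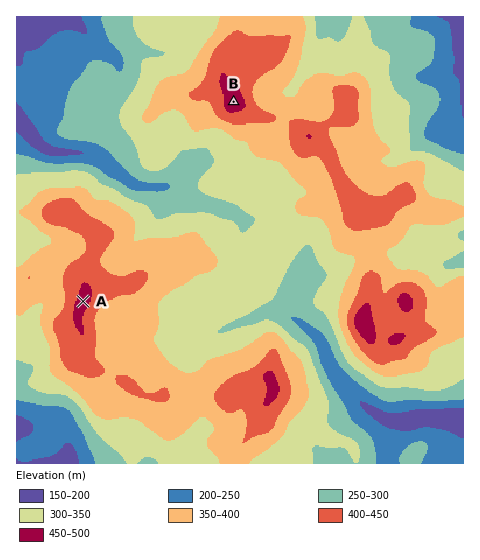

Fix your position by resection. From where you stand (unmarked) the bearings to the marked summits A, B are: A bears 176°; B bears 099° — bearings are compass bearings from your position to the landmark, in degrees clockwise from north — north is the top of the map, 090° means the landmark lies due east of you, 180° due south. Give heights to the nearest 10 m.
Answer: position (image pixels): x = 67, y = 75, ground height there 240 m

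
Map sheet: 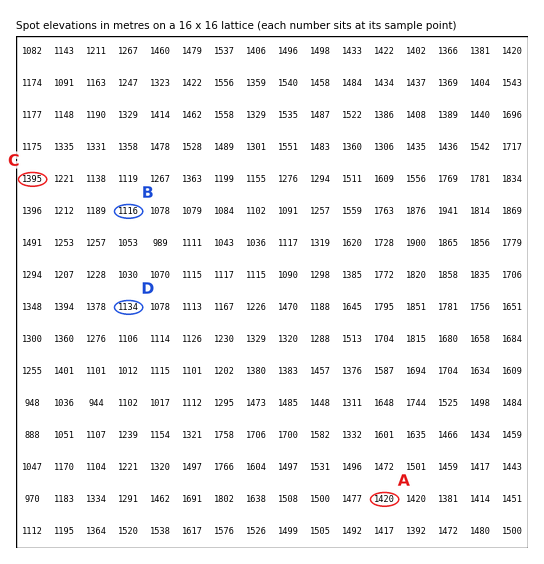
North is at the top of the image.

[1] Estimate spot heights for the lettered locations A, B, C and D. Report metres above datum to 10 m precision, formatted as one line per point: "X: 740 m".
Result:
A: 1420 m
B: 1120 m
C: 1390 m
D: 1130 m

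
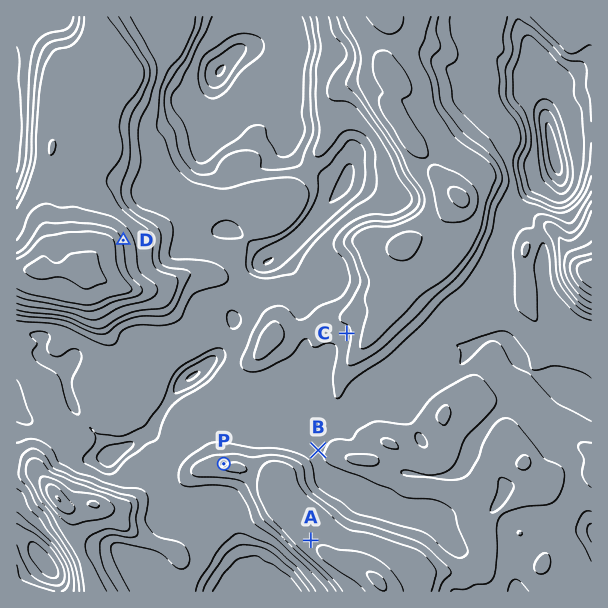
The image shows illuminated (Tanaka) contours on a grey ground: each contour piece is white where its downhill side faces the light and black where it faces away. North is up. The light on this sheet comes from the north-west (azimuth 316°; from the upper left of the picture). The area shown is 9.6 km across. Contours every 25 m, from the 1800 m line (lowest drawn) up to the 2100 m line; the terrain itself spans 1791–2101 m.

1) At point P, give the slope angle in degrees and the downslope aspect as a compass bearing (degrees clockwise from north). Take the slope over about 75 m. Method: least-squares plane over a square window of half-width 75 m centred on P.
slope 6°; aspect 341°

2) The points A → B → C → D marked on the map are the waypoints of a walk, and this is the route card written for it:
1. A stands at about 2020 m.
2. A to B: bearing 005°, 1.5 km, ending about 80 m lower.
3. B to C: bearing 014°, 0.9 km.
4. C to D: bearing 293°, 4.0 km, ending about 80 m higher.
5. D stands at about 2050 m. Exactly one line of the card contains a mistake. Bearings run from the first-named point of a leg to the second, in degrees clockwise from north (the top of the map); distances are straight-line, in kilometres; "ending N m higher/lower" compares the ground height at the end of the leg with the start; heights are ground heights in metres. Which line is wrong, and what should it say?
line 3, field distance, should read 2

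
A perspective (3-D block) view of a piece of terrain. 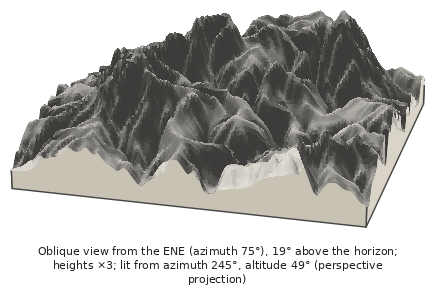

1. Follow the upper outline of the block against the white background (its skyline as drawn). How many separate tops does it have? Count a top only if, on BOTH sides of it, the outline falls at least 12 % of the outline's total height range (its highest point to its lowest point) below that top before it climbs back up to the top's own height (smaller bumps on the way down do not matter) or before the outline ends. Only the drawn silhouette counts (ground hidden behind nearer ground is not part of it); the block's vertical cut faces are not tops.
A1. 2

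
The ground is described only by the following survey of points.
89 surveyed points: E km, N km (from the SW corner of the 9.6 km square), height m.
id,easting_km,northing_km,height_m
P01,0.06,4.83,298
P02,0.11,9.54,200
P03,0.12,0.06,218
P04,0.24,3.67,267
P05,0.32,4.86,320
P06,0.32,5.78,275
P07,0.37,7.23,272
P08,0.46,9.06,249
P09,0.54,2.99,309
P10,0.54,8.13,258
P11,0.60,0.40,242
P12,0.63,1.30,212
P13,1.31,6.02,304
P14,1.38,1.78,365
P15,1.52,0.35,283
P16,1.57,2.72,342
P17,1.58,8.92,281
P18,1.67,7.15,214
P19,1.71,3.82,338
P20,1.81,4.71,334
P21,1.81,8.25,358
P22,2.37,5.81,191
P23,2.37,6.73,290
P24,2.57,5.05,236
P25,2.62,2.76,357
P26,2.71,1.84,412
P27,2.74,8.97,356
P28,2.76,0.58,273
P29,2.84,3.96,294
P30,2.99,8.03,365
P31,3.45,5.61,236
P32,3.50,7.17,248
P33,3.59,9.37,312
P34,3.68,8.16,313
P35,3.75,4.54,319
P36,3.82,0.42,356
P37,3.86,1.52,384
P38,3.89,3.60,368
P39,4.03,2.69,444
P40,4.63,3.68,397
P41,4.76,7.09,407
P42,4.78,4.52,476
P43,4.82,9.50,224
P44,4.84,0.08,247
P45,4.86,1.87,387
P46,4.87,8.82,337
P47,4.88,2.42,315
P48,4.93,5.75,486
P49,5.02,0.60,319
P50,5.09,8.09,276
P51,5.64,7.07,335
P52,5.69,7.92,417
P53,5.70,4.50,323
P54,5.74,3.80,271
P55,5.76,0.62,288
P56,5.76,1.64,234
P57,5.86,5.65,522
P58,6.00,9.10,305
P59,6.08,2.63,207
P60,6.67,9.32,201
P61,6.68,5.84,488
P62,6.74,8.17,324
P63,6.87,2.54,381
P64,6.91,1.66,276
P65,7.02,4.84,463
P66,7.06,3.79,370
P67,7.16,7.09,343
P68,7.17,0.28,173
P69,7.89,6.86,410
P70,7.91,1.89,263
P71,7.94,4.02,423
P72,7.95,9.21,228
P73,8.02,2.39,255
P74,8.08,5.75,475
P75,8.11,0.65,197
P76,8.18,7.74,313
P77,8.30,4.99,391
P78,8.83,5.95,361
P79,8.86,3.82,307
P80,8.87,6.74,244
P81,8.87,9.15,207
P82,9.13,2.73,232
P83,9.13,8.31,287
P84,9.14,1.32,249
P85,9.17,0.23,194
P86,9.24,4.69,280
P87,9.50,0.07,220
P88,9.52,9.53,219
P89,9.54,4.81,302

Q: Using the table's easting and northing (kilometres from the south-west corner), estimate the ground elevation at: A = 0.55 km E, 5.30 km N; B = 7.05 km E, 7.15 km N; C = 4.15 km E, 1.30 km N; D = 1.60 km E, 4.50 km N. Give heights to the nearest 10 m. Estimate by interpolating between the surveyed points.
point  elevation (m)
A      320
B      350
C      320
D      370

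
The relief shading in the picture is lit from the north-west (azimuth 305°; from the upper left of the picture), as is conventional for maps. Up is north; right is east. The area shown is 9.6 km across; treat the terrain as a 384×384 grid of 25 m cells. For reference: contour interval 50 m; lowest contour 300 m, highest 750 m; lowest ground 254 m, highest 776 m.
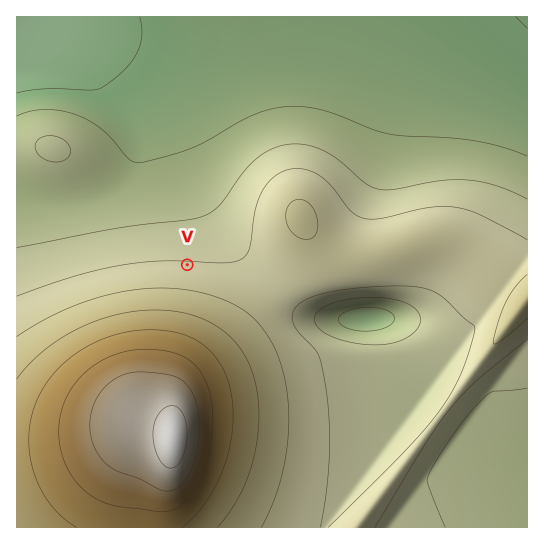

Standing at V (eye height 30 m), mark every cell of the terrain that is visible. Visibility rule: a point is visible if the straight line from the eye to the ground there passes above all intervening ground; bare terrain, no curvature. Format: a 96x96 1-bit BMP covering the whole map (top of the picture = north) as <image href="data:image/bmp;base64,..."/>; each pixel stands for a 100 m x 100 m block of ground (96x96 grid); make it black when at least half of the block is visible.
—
<image width="96" height="96" href="data:image/bmp;base64,Qk2+BAAAAAAAAD4AAAAoAAAAYAAAAGAAAAABAAEAAAAAAIAEAAATCwAAEwsAAAIAAAAAAAAA////AAAAAAAAAAAAAAAAAAAAAAAAAAAAAAAAAAAAAAAAAAAAAAAAAAAAAAAAAAAAAAAAAAAAAAAAAAAAAAAAAAAAAAAAAAAAAAAAAAAAAAAAAAAAAAAAAAAAAAAAAAAAAAAAAAAAAAAAAAAAAAAAAAAAAAAAAAAAAAAAAAAAAAAAAAAAAAAAAAAAAAAAAAAAAAAAAAAAAAAAAAAAAAAAAAAAAAAAAAAAAAAAAAAAAAAAAAAAAAAAAAAAAAAAAAAAAAAAAAAAAAAAAAAAAAAAAAAAAAAAAAAAAAAAAAAAAAAAAAAAAAAAAAAAAAAAAAAAAAAAAAAAAAAAAAAAAAAAAAAAAAAAAAAAAAAAAAAAAAAAAAAAAAAAAAAAAAAAAAAAAAAAAAAAAAAAAAAAAAAAAAAAAAAAAAAAAAAAAAAAAAAAAAAAAAAAAAAAEAAAAAAHAAAAAAAAGAAAAAAPgAAAAAAAGAAAAAAfgAAAAAAAHAAAAAf/wAAAAAAAHgAAAA//wAAAAAAADwAAAB//4AAAAAAADwAAAD//8AAAAAAAD4AAAD//8AAAAAAAD8AAAH//+AAAAAAAD+AAAH///AAAAAAAD+AAAH///gAAAAAAH/AAAH///wAAAAAAH/gAAP///4AAAAAAH/wAAP///4AAAAAAH/wAAP///+AAAAAAH/4AAP////AAAAAAD/8AAf////8AAAAAB/8AAf/////gAAAAA//AA//////8AAAAAf//////////gAAAAD//////////8AAAAAP//////////AAAAAD//////////8AAAAD/////////wfgAAAD/////////AB4AAAD/////////AAAAAAD////////+AAAAAAD////////8AAAAAAD////////8AAAAAAD////////8AAAAAAD////////4AAAAAAD////////4AAAAAAD////////4AAAAAAD////////wAAAAAAD////////wAAAAAAD////////gAAAAAAD////////gAAAAAAD////////AAAAAAAD///////+AAAAAAAD///////8AAAAAAAD///////8AAAAAAAD///////4AAAAAAAB///////wAAAAAAAAf//////wAAAAAAAAP//////wAAAAAAAAD//////wAAAAAAAAA//////wAAAAAAAAAP/////wAAAAAAAAAB/////4AAAAAAAAAAf////8AAAAAAAAAAP////8AAAAAAAAAAP////+AAAAAAAAAAP/////AAAAAAAAAAP/////gAAAAAAAAAf/////wAAAAAAAAA//////4AAAAAAAAB//////8AAAAAAAAD//////+AAAAAAAAH///////AAAAAAAAH///////gAAAAAAAP///////wAAAAAAAf///////4AAAAAAA////////8AAAAAAB/////////AAAAAAD/////////gAAAAAH/////////wAAAAAf/////////4AAAAA//////////8AAAAB//////////+AAAAA="/>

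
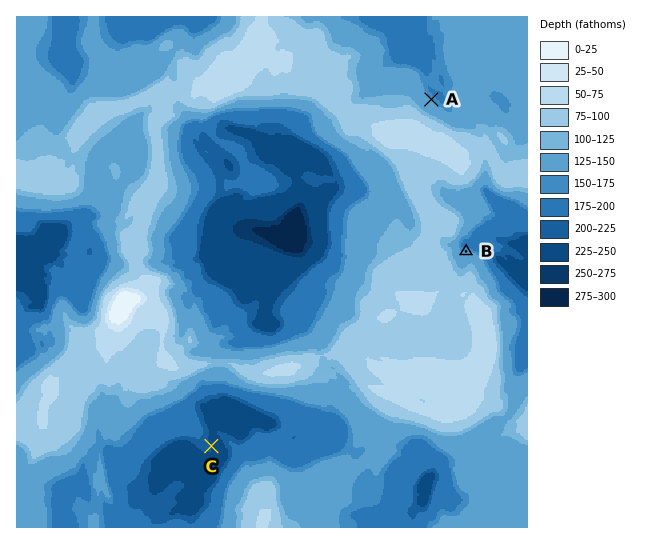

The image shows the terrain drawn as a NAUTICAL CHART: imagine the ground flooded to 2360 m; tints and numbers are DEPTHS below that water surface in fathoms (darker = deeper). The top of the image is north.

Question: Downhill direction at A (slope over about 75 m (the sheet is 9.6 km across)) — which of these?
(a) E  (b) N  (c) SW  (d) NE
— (d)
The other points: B N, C E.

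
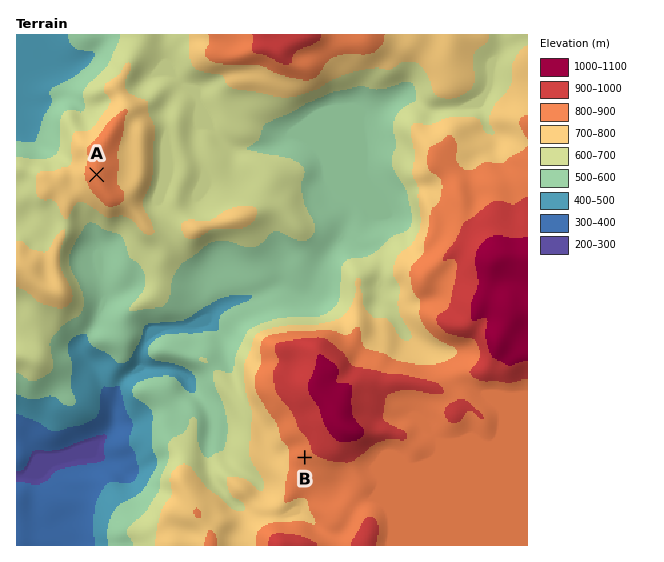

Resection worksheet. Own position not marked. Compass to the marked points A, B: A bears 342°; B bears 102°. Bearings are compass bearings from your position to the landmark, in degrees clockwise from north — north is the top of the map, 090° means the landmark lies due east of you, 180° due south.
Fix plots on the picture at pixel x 180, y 431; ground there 590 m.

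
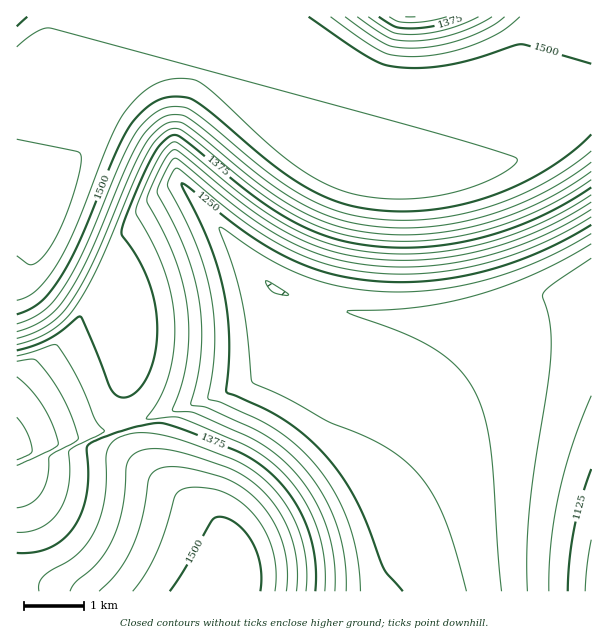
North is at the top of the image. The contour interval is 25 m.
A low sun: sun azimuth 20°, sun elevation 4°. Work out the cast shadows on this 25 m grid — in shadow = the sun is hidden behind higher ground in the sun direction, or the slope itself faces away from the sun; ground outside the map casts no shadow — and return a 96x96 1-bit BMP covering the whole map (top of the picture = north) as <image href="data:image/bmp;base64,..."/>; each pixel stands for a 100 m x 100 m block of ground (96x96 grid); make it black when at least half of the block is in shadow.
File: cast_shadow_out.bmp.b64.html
<image width="96" height="96" href="data:image/bmp;base64,Qk2+BAAAAAAAAD4AAAAoAAAAYAAAAGAAAAABAAEAAAAAAIAEAAATCwAAEwsAAAIAAAAAAAAA////AAAAAAAAAAAAAAAAAAAAAAAAAAAAAAAAAAAAAAAAAAAAAAAAAAAAAAAAAAAAAAAAAAAAAAAAAAAAAAAAAAAAAAAAAAAAAAAAAAAAAAAAAAAAAAAAAAAAAAAAAAAAAAAAAAAAAAAAAAAAAAAAAAAAAAAAAAAAAAAAAAAAAAAAAAAAAAAAAAAAAAAAAAAAAAAAAAAAAAAAAAAAAAAAAAAAAAAAAAAAAAAAAAAAAAAAAAAAAAAAAAAAAAAAAAAAAAAAAAAAAAAAAAAAAAAAAAAAAAAAAAAAAAAAAAAAAAAAAAAAAAAAAAAAAAAAAAAAAAAAAAAAAAAAAAAAAAAAAAAAAAAAAAAAAAAAAAAAAAAAAAAAAAAAAAAAAAAAAAAAAAAAAAAAAAAAAAAAAAAAAAAAAAAAAAAAAAAAAAAAAACAAAAAAAA/8AAAAACAAAAAAAD//4AAAADAAAAAAAf///AAAADAAAAAAB////4AAADgAAAAAH////+AAADgAAAAA//////wAADwAAAAD//////8AADwAAAAH//////+AAD4AAAAP///////gAD4AAAAP///////wAD4AAAAP///////4AD8AAAAf///////8AD8AAAAf///////+AD+AAAAf///////+AD+AAAA/////////AD/AAAA/////////gD/AAAA/////////gD/gAAB/////////wD/gAAB/////////wD/wAAB/////////4D/wAAD/////////8D/AAAD/////////8D4AAAH/////////+AAAAAH/////////+AAAAAP//////////AAAAAP//////////gAAAAf//////////gAAAAf//////////wAAAA///////////4AAAA///////////4AAAB///////////8AAAD///////////8AAAD///////////8AAAH///////////8AAAP///////////8AAAf///////////8AAA////////////8AAB////////////8AAB////////////8AAB////////////8AAB//////8AA///8AAB/////+AAAB//8AAA/////wAAAAH/8AAA/////AAAAAA/8AAA////+AAAAAAP8AAA////4AAAAAAD8AAA////gAAAAAAAcAAA////AAAAAAAAEAAA///8AAAAAAAAAAAA///4AAAAAAAAAAAA///wAAAAAAAAAAAAf//gAAAAAAAAAAAAf/+AAAAAAAAAAAAAf/8AAAAAAAAAAAAAP/4AAAAAAAAAAAAAP/wAAAAAAAAAAAAAH/AAAAAAAAAAAAAAD+AAAAAAAAAAAAAAAAAAAAAAAAAAAAAAAAAAAAAAAAAAAAAAAAAAAAAAAAAAAAAAAAAAAAAAAAAAAAAAAAAAAAAAAAAAAAAAAAAAAAAAAAAAAAAAAAAAAAAAAAAAAAAAAAAAAAAAAAAAAAAAAAAAAAAAAAAAAAAAAAAAAAAAAAAAAAAAAAAAAAAAAAAAAAAAAAAAAAAAAAAAA="/>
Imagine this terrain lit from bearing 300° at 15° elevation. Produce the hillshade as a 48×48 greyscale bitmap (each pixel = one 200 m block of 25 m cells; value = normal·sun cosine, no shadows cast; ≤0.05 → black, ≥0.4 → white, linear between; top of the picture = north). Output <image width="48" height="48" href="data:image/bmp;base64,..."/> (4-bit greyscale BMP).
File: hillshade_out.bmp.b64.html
<image width="48" height="48" href="data:image/bmp;base64,Qk32BAAAAAAAAHYAAAAoAAAAMAAAADAAAAABAAQAAAAAAIAEAAATCwAAEwsAABAAAAAAAAAAAAAAABEREQAiIiIAMzMzAERERABVVVUAZmZmAHd3dwCIiIgAmZmZAKqqqgC7u7sAzMzMAN3d3QDu7u4A////AKq7zMy7u7qqqpdlQzNFZ4mZiIiHd3ZmZqq7vMzMu7uqqphlQzNFZ4mZiIiHd3ZmZqu7zMzMu7uqqphlRDRFZ4mZiIiId3dmZru7zMzMu7uqqph1VERFZ4mZiIiId3dmZru8zMzMy7uqqZh2VERVZ4mZiIiId3dmZru8zMzMy7uqqZh2VVVWeImZmIiId3dmZru8zMzMy7u6qZh2ZVVWeJmZmIiIh3d2Zru8zMzMu7u6qZh2ZlZneJmZmIiIh3d2Zru8zMzMu7uqqZh3ZmZniJmZmIiIh3d3Zru8zMzMu7uqqpiHdmd4iZmZmYiIiHd3ZtzMzMzLu7qqqpiHd3eImZmZmYiIiHd3dt7+7czLu7qqqpmIh4iJmZmZmYiIiId3d6vN//7cu6qqqqmYiIiZmZmZmZiIiId3d6q7vM3d3LqqqqmZiImZmZmZmZiIiIh3d6qru6qZq7uqmZmZmZmZmZmZmZmIiIiHd6qru7qXdniZqZmZmZmZmZmZmZmIiIiId6qqq6qYdlVWeJmZmZmZmZmZmZmYiIiId6qqqqqYdlVVVniZmZmZmZmZmZmZiIiIiImqqqqYdlVVVmeJmZmZmZmZmZmZiIiIiEaaqqqpdmVVVWeJmZmZmZmZmZmZmIiIiBFIqqqph2VVVWeJmZmZmZmZmZmZmYiIiBEDeqqph2VVVWeJmZmZmZmZmZmZmZiIiDIQOKqph2VVVWeJmZmZmZmZmZmZmZmIiEMQFZqZh2VVVmeJmZmZiIiIiIiIiZmYiFQhAomZh2ZVVmeJmZiIh3d3Zmd3eIiIiHYyAFmZh2ZVVmeJmYh3dmZlVVVVZmd4iIdTECeZh2ZVZneJmId2ZlVUREREREVWd5hjIAWYh2ZmZniZiId2ZVREMzMzMzNEVpl0IQJ4d2ZmZ4mZiHdmVVREMzIiIiIjNJmFMQBId2ZmaJmZiIdmVVREMzIiERERIpmHQgAWd2ZmeamZmId2ZlVURDMiIREREZmXUxACZ2ZnmqqZmIh3ZmZlVUQzIhEQAJmYZCAAJWZ5qqqpmYiHd3d2ZlVUMyEQAJmZdTEAAkeaqqqpmZiIiIiIh3dmVDMhEJmZhkIAABeqqqqqmZmZmZmZmYiHdlQyEZmZl1MQABaqqqqqmZmZmZmZmZmZiHZUMpmZmGQgABaqqqqqmZmZmZmZmZmZmZh2Q5mZmXUxABaqqqqpmZmZmZmZmZmZmZmIZZmZmYZCECaaqqqZmZmZmZmZmZmZmZmZh5mZmZhkIjWaqqmZmZmZmZmZmZmZmZmZmZmZmZl2REaJqZmZmZmZmZmZmZmZmZmZmZmZmZmXZmeJmZmZmZmZmZmZmZmZmZmZmZmZmZmZiHiJmZmZmZmZmZmqqZmZmZmZmZmZmZmZmZmZmZmZmZmZmaq7u6qpmZmZmZmZmZmZmZmZmZmZmZmZmavMzMy6qZmZmaqZmZmZmZmZmZmZmZmZmZvN7u3cupmZmcuZmZmZmZmZmZmZmZmYiJve///+3KmZmdypmZmZmZmZmZmZmYiIiIre/////bqZmQ=="/>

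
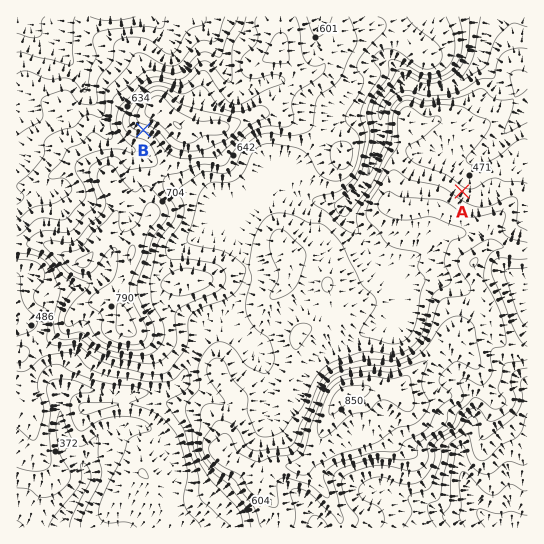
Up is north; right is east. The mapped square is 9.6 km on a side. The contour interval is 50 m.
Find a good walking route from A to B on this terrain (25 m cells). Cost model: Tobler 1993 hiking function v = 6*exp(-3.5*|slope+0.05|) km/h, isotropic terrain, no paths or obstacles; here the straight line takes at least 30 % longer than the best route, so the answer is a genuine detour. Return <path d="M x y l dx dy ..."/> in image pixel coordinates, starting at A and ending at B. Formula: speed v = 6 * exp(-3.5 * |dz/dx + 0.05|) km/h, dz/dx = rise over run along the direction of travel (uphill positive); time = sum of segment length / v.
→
<path d="M462 191l-5 3-8 0-11 5-21 22-24 12-42 0-109-55-15 0-24-12-13 0-19-9-10-11-3-5-7-7-8-4"/>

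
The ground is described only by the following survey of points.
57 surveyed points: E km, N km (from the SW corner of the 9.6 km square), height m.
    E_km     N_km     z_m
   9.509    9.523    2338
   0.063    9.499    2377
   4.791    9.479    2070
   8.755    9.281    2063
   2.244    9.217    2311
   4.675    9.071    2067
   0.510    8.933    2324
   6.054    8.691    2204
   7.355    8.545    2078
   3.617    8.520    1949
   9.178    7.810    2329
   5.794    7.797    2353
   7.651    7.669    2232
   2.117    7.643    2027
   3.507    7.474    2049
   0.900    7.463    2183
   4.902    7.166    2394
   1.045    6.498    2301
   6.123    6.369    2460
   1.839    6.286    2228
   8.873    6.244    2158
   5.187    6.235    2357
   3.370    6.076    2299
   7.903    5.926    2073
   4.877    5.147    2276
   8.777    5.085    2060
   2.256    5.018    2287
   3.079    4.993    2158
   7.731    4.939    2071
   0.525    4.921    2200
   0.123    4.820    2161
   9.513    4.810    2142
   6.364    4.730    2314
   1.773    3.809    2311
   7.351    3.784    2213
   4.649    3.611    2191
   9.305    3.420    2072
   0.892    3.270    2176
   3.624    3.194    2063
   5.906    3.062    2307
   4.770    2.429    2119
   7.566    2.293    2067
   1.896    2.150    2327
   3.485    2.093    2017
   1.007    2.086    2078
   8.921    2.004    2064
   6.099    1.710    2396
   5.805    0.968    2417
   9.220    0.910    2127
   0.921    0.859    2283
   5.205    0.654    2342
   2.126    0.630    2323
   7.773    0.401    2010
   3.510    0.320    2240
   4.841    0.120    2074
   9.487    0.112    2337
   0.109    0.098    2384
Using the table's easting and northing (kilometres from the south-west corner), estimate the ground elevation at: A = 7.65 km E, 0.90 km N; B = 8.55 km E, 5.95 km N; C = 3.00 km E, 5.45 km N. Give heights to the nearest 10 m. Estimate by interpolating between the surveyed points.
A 2070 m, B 2110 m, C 2250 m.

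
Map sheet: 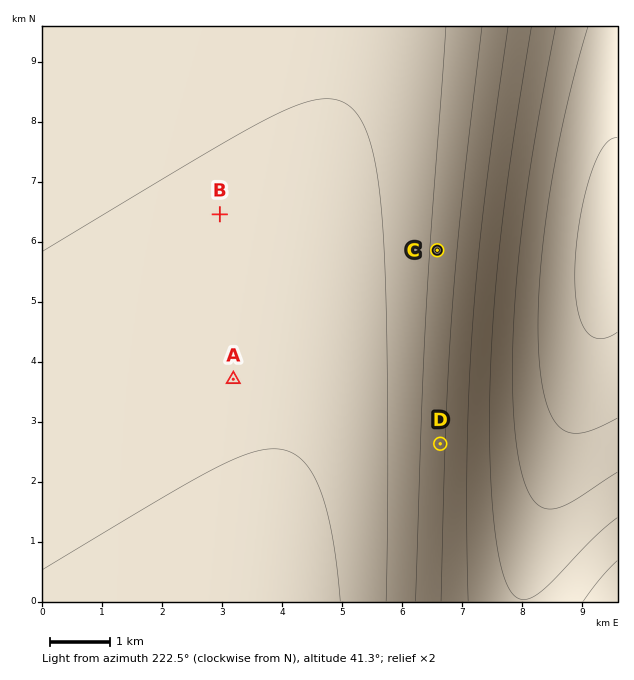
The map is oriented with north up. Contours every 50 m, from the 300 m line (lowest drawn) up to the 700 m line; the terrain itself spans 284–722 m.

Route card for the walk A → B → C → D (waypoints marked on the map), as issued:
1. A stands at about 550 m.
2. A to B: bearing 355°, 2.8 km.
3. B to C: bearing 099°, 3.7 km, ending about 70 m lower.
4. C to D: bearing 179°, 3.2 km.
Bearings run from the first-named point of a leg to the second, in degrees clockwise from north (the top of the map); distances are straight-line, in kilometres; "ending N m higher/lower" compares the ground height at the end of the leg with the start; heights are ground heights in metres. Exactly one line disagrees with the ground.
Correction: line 1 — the height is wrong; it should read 690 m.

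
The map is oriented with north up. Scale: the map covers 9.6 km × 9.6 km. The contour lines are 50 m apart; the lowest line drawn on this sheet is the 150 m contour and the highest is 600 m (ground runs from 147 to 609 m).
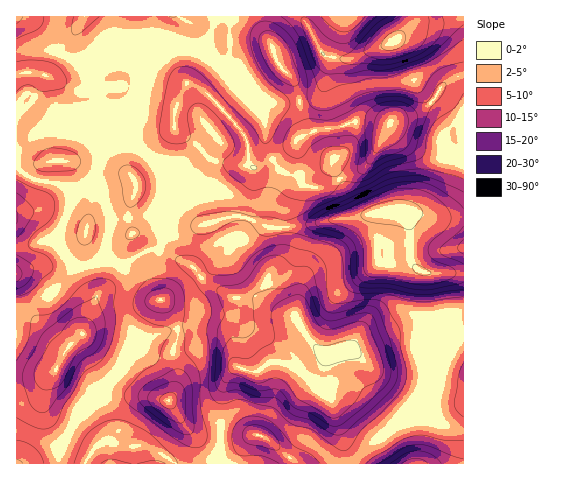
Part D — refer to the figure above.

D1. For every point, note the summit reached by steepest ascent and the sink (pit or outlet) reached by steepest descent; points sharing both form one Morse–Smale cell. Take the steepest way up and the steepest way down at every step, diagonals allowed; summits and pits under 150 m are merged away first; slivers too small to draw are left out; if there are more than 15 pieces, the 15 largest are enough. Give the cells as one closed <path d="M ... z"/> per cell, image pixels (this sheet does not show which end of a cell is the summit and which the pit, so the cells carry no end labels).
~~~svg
<path d="M263 16l-246 0-1 187 10-11 10-21 6-7 10-3 17 0 44 8 16 5 6 6 1 10-7 17 0 16 4 10 15-5 19-14 14 0 19 11 29-8 14 0 24 10 41-2 84-15 8 0 35 8 28 0 1-142-8 1-10 5-10 15-15 13-28 10-7 4-14-3-16 0-20 7-24 4-8-10-8-37-21-28-2-10-9-18z"/><path d="M69 161l-17 0-10 3-6 7-10 21-10 12 1 69 31-11 30-20 9-10 28 7 10-1-9 11 0 8 8 10 8-8 15-9 7-1 11 3 27 14 16 18 23 13 25 1 21 13 18 5 16 26 12 11 5 1 14-4 8 0 28 22 17 3 25 1 22 9 22 3-1-170-28 0-35-8-8 0-84 15-41 2-24-10-14 0-29 8-19-11-14 0-19 14-15 5-4-10 0-16 7-17-1-10-6-6-16-5z"/><path d="M154 249l-7 1-15 9-8 8 23 14 8 16 9 5 12 20 2 8-4 18 2 36-7 16 19 28 13 10 17 5 17-1 18-7-8 10-6 11-1 8 106 0-1-25-13-41-4-27 2-16-17-13-14-24-20-7-21-13-25-1-23-13-16-18-27-14z"/><path d="M124 267l-10 13-15 13-17 40-18 20-10 21 4 12 23 21 18 28 0 9 11-2 17 4 16-1 18 9 7 4 4 6 65 0 8-19 9-10-19 7-17 1-22-7-13-13-14-23 7-16-2-36 4-13-2-13-12-20-9-5-8-16z"/><path d="M89 232l-3 0-8 10-30 20-32 11 0 190 155 1-1-4-9-6-18-9-16 1-17-4-12 3 2-3-1-7-18-28-20-18-5-7 0-13 8-16 18-20 14-36 18-17 9-13-7-10 0-8 10-11-11 1z"/><path d="M304 16l-40 0-1 8 14 38 15 16 4 7 8 37 8 10 24-4 20-7 16 0 14 3 7-4 28-10 15-13 10-15 18-7-1-57-17 4-30 1-26 21-20 6-20 9-8 0-19-5z"/><path d="M350 350l-16 2-8 5 4 41 13 41 2 24 118 1 1-75-22-4-22-9-25-1-17-3z"/><path d="M463 16l-158 0-1 3 19 35 27 5 20-9 20-6 26-21 30-1 17-4z"/>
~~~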